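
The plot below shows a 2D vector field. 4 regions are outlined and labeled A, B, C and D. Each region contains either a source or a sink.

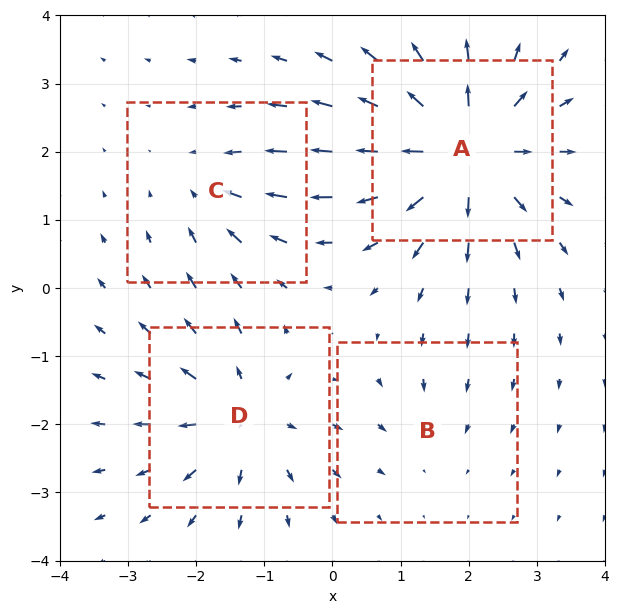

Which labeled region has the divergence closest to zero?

Divergence at each region's feature centre — A: about +7, B: about -2, C: about -3, D: about +5. Region B is closest to zero.

B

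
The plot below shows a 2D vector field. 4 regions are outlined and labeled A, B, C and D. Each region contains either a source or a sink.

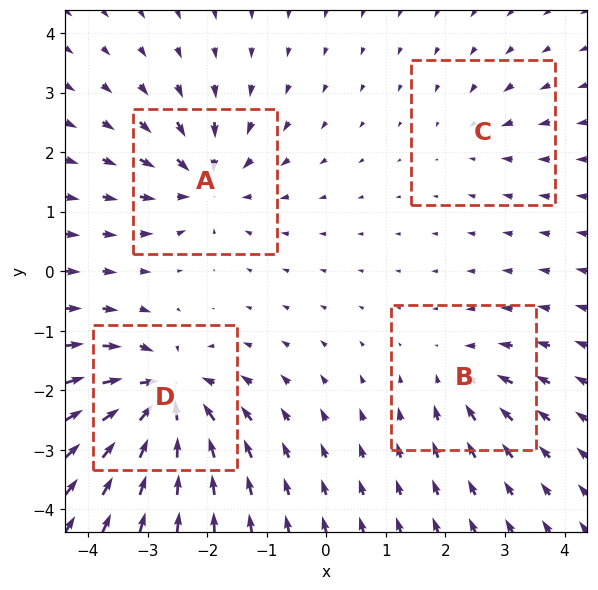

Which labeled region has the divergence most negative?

D

Divergence at each region's feature centre — A: about -6, B: about -4, C: about -3, D: about -9. Region D is most negative.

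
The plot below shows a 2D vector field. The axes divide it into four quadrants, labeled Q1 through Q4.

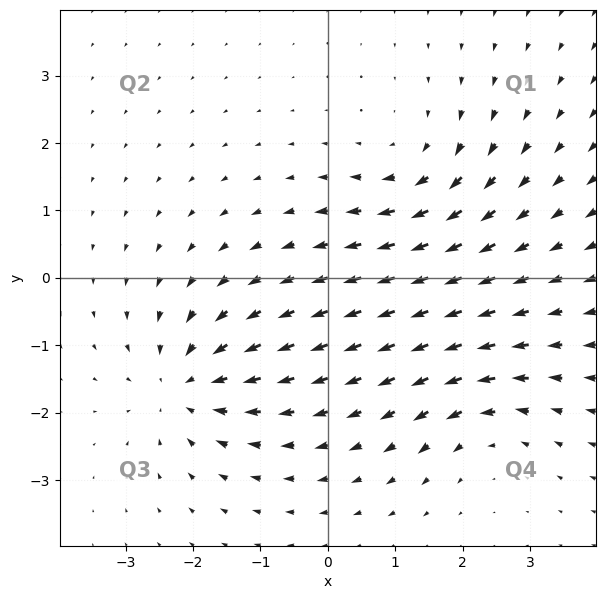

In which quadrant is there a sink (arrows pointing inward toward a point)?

The sink sits at approximately (-2.1, -1.6), which lies in quadrant Q3. The divergence there is about -5, negative as expected for a sink.

Q3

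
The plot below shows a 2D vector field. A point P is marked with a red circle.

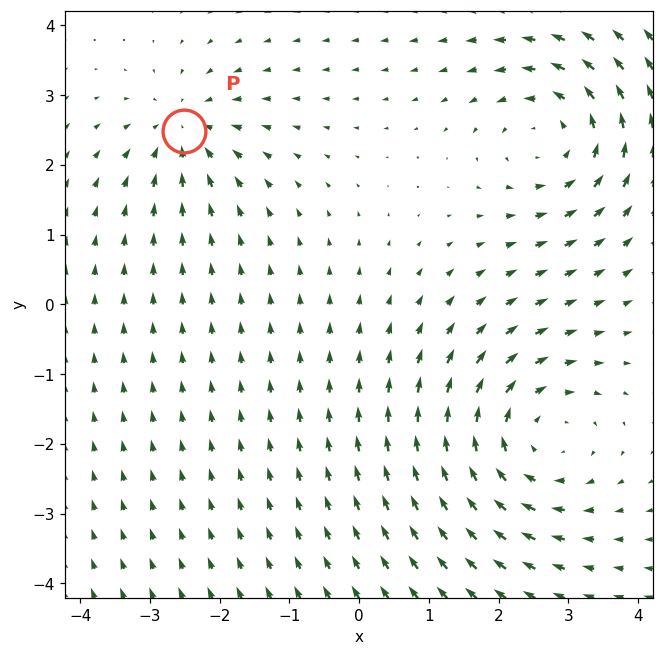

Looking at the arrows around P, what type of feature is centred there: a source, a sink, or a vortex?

At P (-2.5, 2.5) the arrows converge inward. Divergence about -4, curl ≈0 — negative divergence with near-zero curl is a sink.

sink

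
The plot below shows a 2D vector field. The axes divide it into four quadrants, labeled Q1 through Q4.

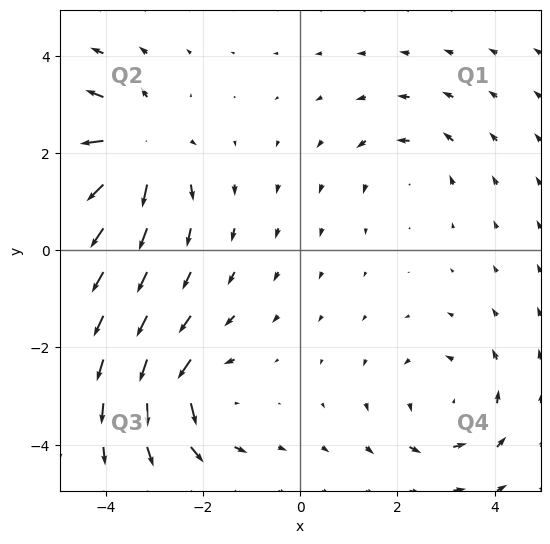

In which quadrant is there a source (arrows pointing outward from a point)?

The source sits at approximately (-3.4, 2.1), which lies in quadrant Q2. The divergence there is about +6, positive as expected for a source.

Q2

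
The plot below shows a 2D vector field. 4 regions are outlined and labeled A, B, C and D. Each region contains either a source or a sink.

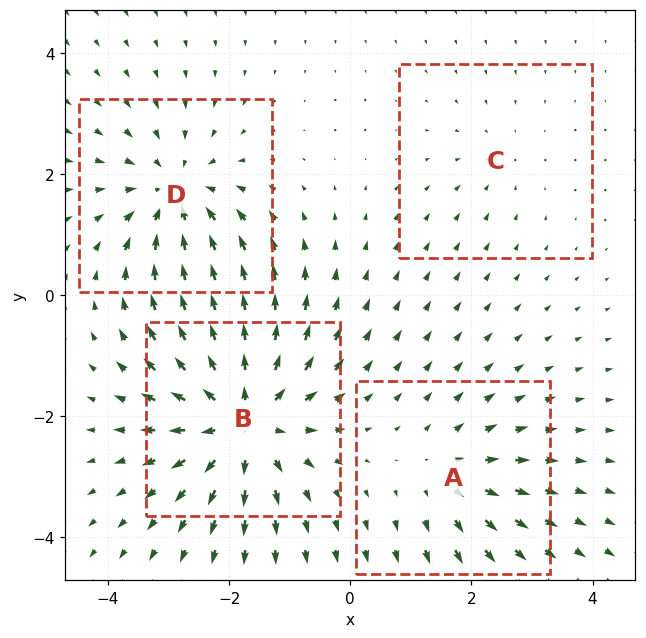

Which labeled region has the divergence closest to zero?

C

Divergence at each region's feature centre — A: about +3, B: about +7, C: about -2, D: about -5. Region C is closest to zero.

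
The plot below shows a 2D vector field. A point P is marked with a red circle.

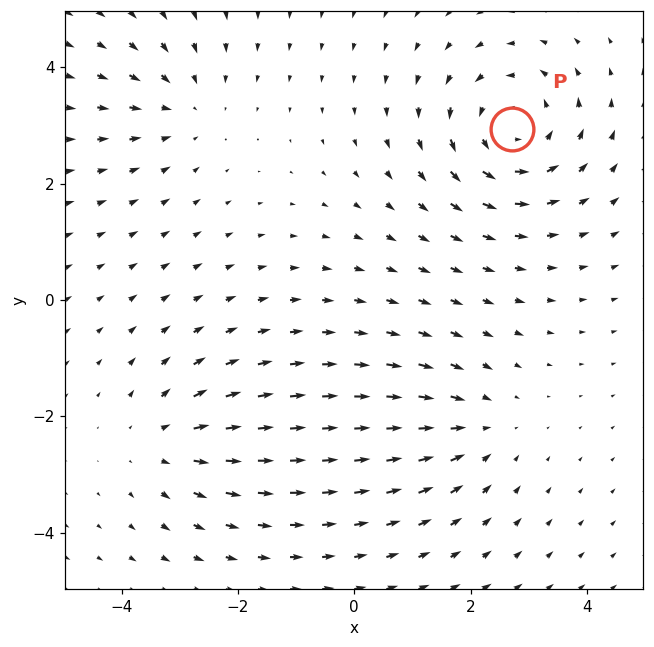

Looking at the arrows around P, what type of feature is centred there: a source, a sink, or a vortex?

At P (2.7, 2.9) the arrows circulate counterclockwise. Divergence ≈0, curl about +4 — near-zero divergence with nonzero curl is a vortex.

vortex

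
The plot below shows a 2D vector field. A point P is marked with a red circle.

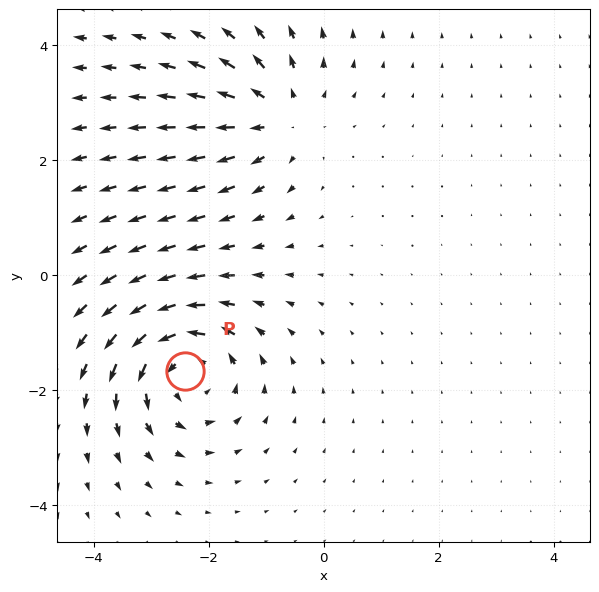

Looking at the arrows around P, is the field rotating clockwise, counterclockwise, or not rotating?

counterclockwise

Near P at (-2.4, -1.7) the arrows circulate counterclockwise. The curl (z-component) there is about +5; positive curl means counterclockwise rotation.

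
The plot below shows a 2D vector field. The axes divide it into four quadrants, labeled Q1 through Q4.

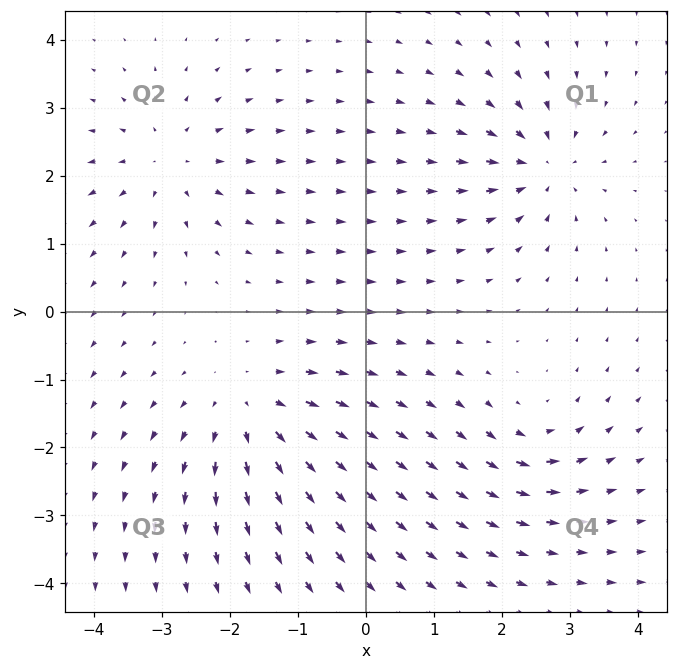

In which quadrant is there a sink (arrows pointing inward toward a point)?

The sink sits at approximately (2.6, 2.1), which lies in quadrant Q1. The divergence there is about -5, negative as expected for a sink.

Q1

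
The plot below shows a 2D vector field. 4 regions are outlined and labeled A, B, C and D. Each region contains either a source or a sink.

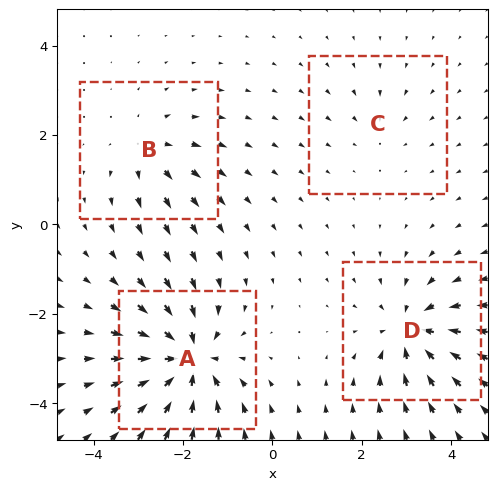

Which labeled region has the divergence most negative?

A

Divergence at each region's feature centre — A: about -8, B: about +4, C: about -2, D: about -6. Region A is most negative.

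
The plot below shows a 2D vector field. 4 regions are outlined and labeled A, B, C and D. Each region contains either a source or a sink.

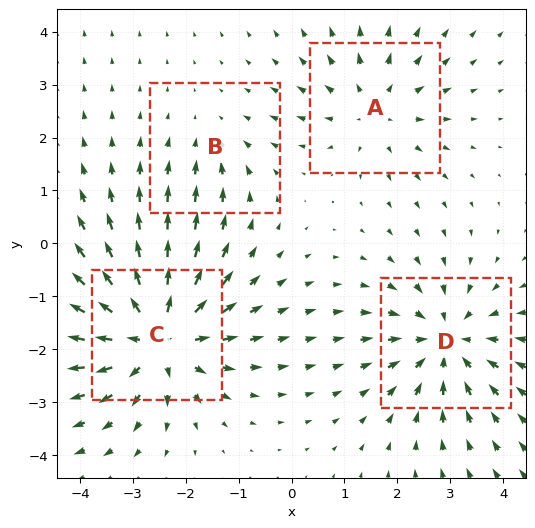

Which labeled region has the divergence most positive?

Divergence at each region's feature centre — A: about +3, B: about -2, C: about +7, D: about -5. Region C is most positive.

C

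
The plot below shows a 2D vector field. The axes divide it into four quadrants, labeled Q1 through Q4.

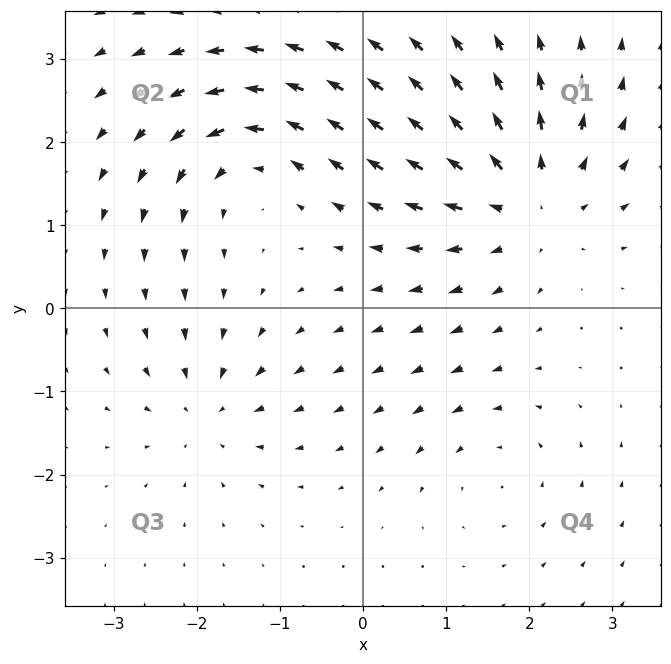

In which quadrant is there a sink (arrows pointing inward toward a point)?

The sink sits at approximately (-1.9, -1.2), which lies in quadrant Q3. The divergence there is about -4, negative as expected for a sink.

Q3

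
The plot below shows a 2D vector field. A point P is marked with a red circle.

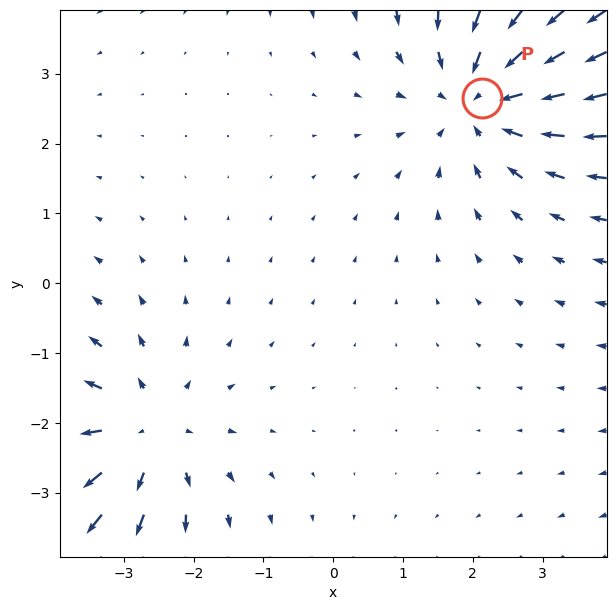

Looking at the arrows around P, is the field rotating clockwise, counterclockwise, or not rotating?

not rotating

Near P at (2.1, 2.7) the arrows show no circulation. The curl there is ≈0.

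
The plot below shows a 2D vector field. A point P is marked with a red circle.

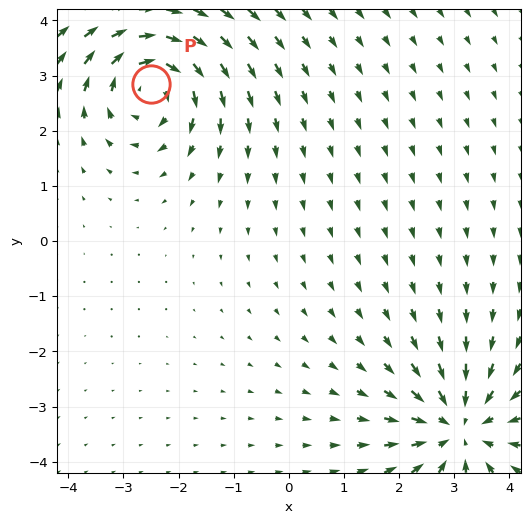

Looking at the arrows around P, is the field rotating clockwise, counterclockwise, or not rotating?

clockwise

Near P at (-2.5, 2.8) the arrows circulate clockwise. The curl (z-component) there is about -4; negative curl means clockwise rotation.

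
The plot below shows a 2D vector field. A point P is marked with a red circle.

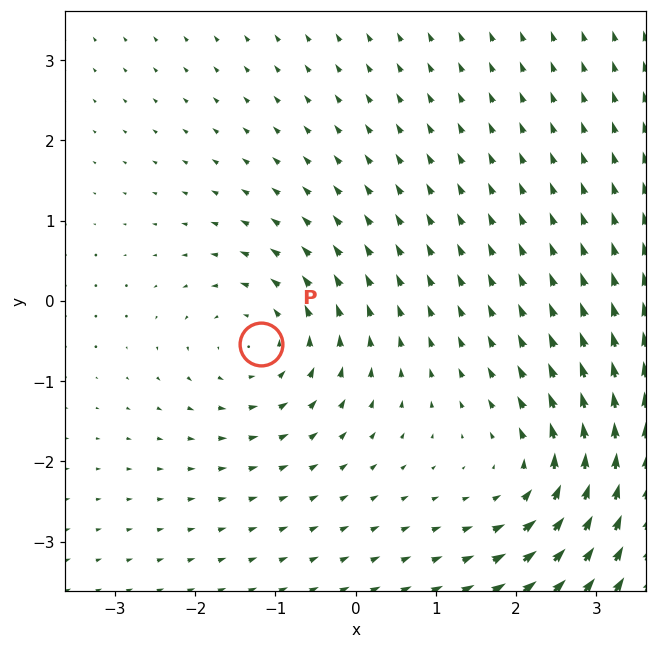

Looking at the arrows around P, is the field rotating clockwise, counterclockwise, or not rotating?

counterclockwise

Near P at (-1.2, -0.5) the arrows circulate counterclockwise. The curl (z-component) there is about +3; positive curl means counterclockwise rotation.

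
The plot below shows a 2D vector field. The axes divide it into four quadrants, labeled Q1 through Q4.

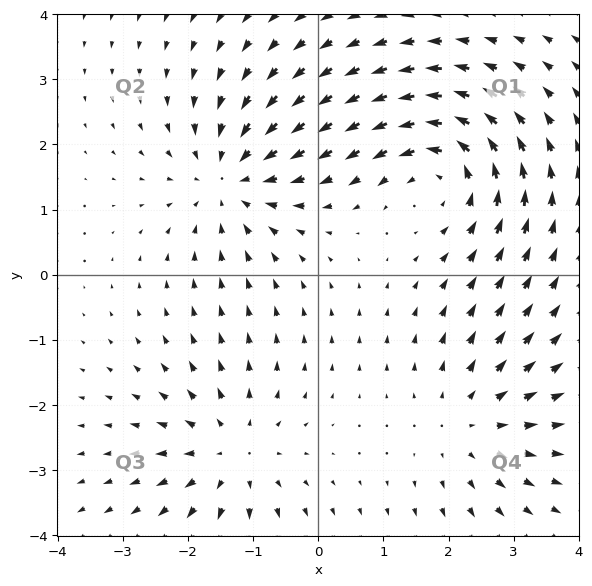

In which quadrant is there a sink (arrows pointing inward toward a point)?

Q2

The sink sits at approximately (-1.3, 1.5), which lies in quadrant Q2. The divergence there is about -5, negative as expected for a sink.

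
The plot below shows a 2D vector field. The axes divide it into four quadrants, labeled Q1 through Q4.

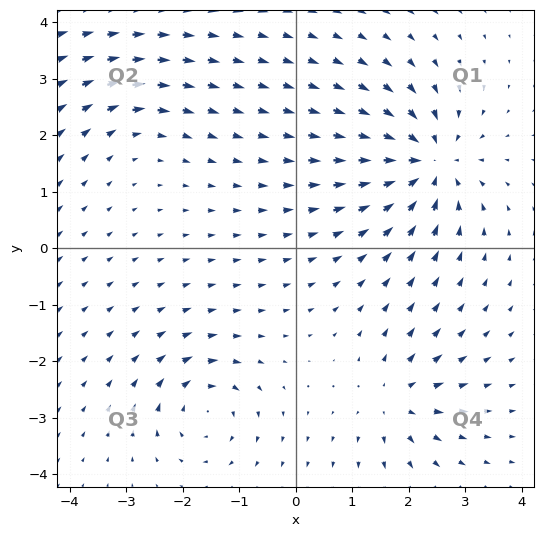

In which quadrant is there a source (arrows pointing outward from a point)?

The source sits at approximately (1.8, -2.7), which lies in quadrant Q4. The divergence there is about +4, positive as expected for a source.

Q4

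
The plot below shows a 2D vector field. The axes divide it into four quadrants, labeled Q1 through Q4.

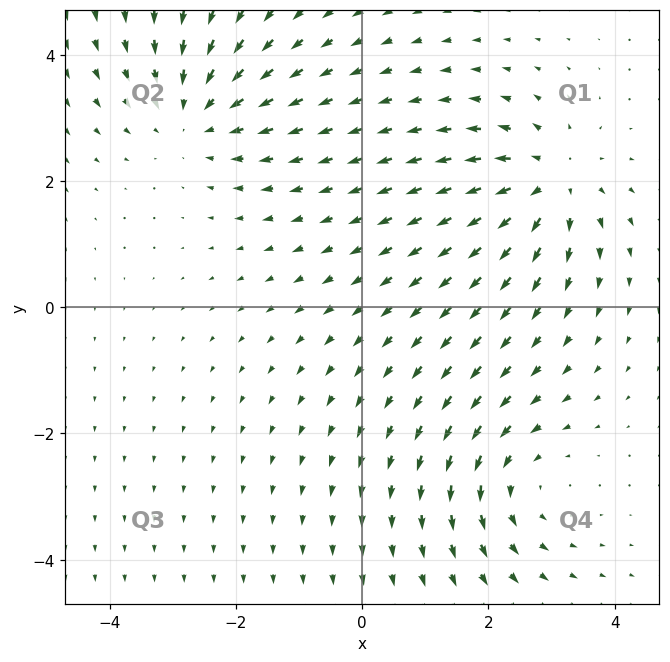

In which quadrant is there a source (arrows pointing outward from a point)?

The source sits at approximately (3.0, 2.0), which lies in quadrant Q1. The divergence there is about +4, positive as expected for a source.

Q1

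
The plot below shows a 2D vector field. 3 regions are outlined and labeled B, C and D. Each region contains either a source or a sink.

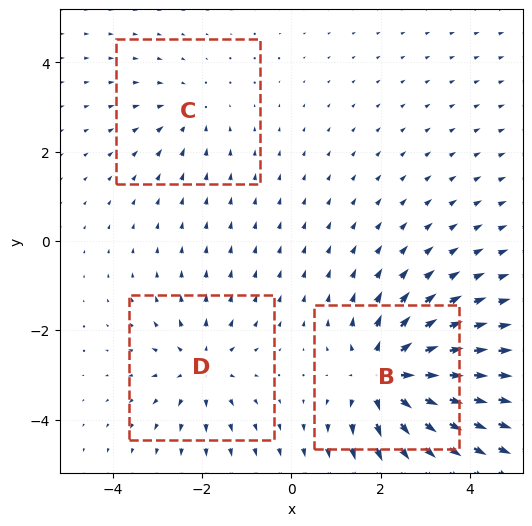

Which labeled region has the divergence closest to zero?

Divergence at each region's feature centre — B: about +5, C: about -2, D: about +3. Region C is closest to zero.

C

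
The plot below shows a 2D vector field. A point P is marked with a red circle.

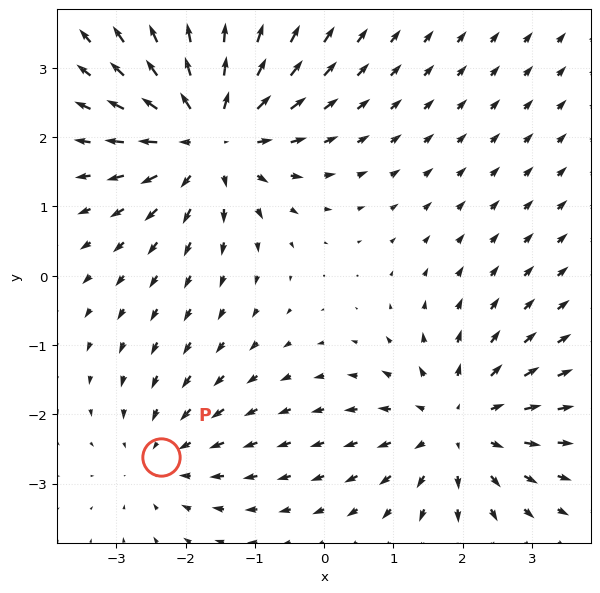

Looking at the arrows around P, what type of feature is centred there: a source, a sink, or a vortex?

sink

At P (-2.3, -2.6) the arrows converge inward. Divergence about -2, curl ≈0 — negative divergence with near-zero curl is a sink.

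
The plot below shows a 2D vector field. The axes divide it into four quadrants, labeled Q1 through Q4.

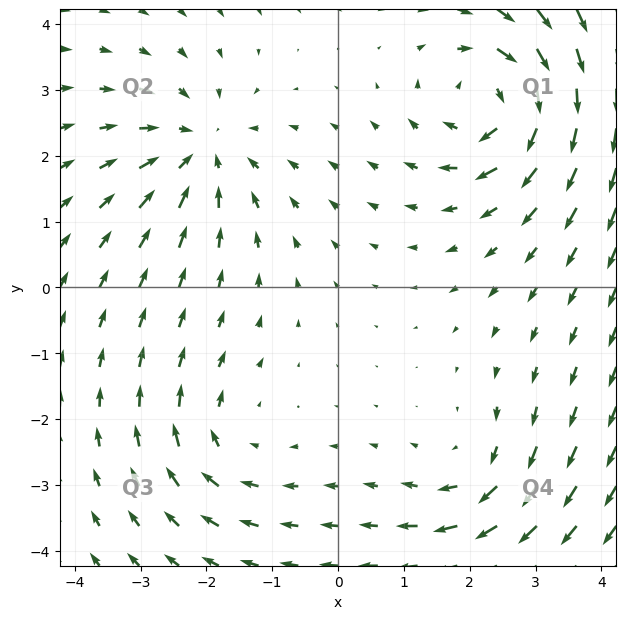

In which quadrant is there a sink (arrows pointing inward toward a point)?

Q2

The sink sits at approximately (-2.1, 2.1), which lies in quadrant Q2. The divergence there is about -4, negative as expected for a sink.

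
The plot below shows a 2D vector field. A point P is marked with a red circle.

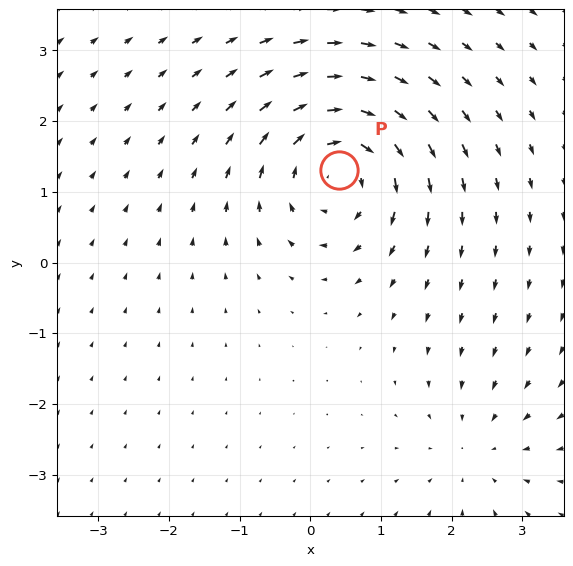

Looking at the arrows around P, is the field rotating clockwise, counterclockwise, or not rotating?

clockwise

Near P at (0.4, 1.3) the arrows circulate clockwise. The curl (z-component) there is about -5; negative curl means clockwise rotation.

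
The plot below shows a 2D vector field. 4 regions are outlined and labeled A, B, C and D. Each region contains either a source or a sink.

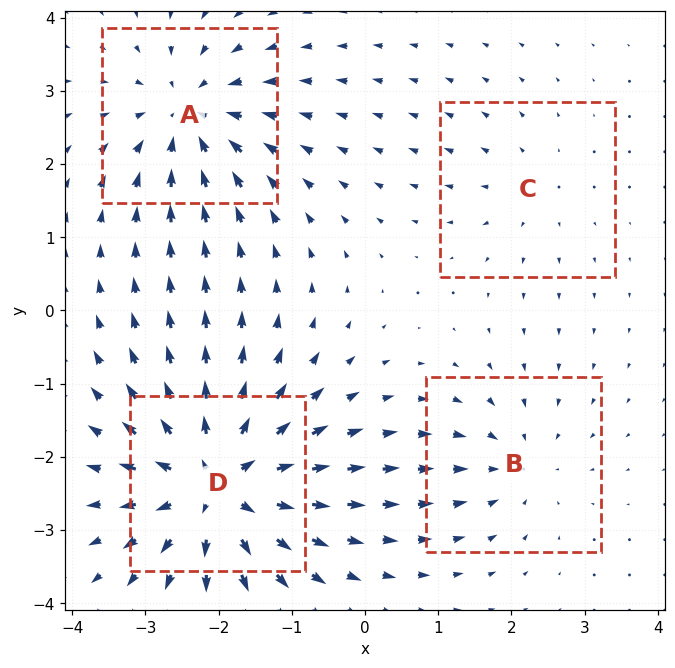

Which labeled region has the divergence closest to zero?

C

Divergence at each region's feature centre — A: about -5, B: about -3, C: about +2, D: about +8. Region C is closest to zero.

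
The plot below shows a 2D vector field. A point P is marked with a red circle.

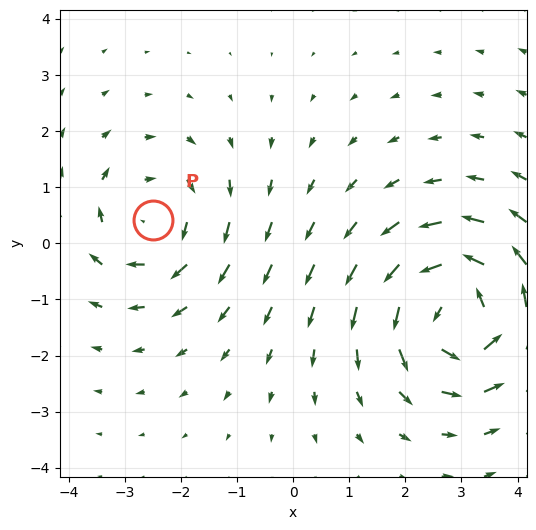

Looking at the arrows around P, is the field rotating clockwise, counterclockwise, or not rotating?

clockwise

Near P at (-2.5, 0.4) the arrows circulate clockwise. The curl (z-component) there is about -3; negative curl means clockwise rotation.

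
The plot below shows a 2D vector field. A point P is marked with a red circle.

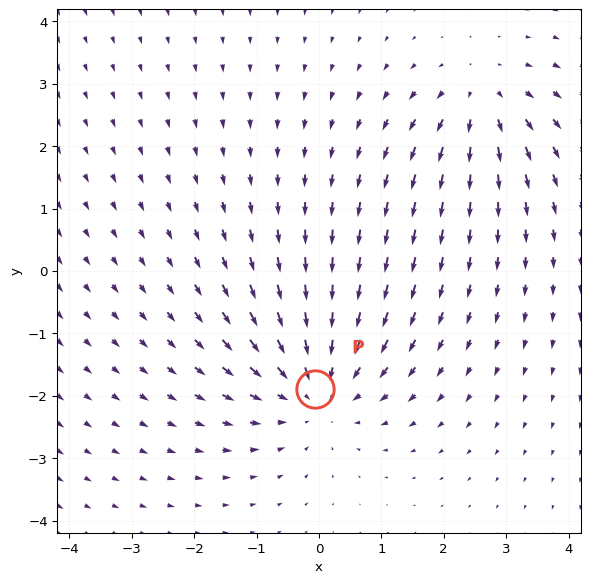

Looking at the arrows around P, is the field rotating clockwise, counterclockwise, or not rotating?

not rotating

Near P at (-0.1, -1.9) the arrows show no circulation. The curl there is ≈0.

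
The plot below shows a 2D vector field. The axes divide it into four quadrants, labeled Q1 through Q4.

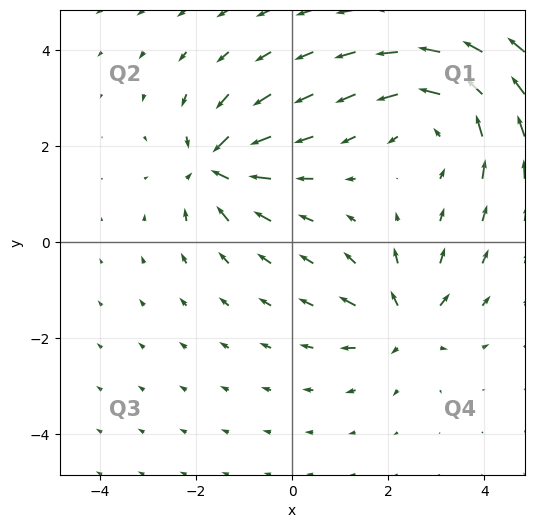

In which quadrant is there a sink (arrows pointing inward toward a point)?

The sink sits at approximately (-1.6, 1.6), which lies in quadrant Q2. The divergence there is about -5, negative as expected for a sink.

Q2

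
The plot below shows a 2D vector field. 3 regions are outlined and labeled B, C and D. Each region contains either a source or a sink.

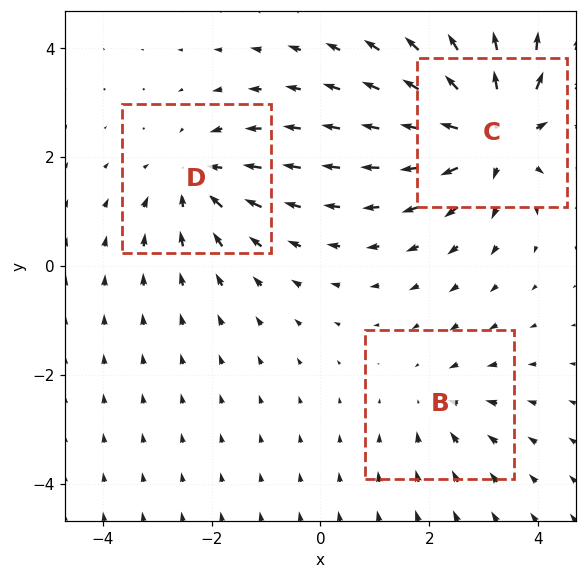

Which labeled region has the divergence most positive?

Divergence at each region's feature centre — B: about -2, C: about +5, D: about -3. Region C is most positive.

C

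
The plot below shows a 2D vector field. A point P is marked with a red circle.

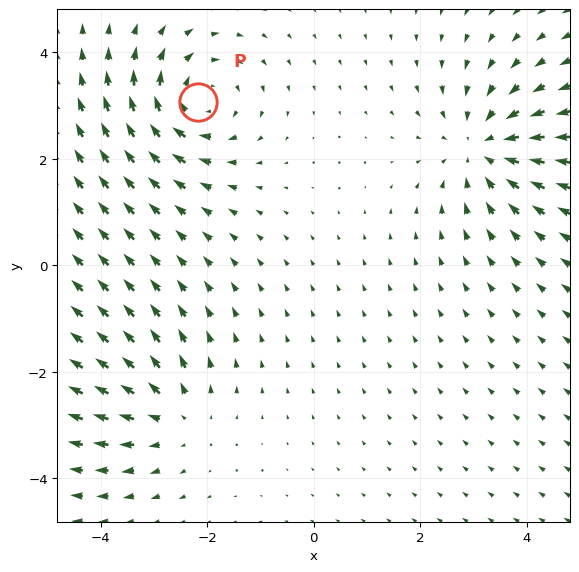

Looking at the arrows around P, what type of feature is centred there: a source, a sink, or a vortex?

vortex

At P (-2.2, 3.1) the arrows circulate clockwise. Divergence ≈0, curl about -5 — near-zero divergence with nonzero curl is a vortex.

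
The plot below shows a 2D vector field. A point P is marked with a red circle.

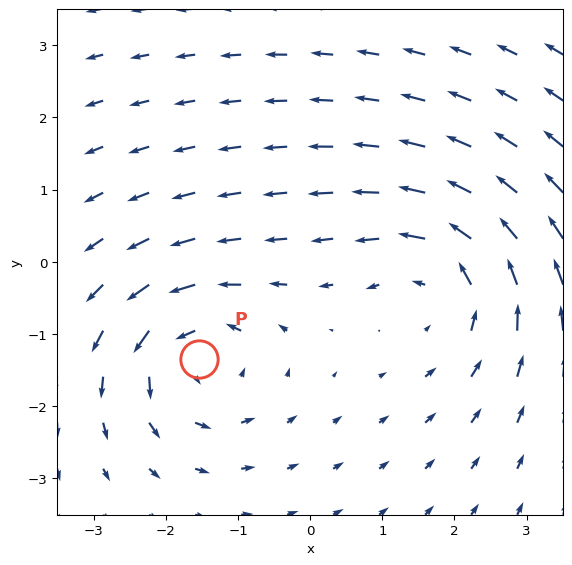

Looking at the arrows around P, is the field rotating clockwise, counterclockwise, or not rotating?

counterclockwise

Near P at (-1.5, -1.4) the arrows circulate counterclockwise. The curl (z-component) there is about +4; positive curl means counterclockwise rotation.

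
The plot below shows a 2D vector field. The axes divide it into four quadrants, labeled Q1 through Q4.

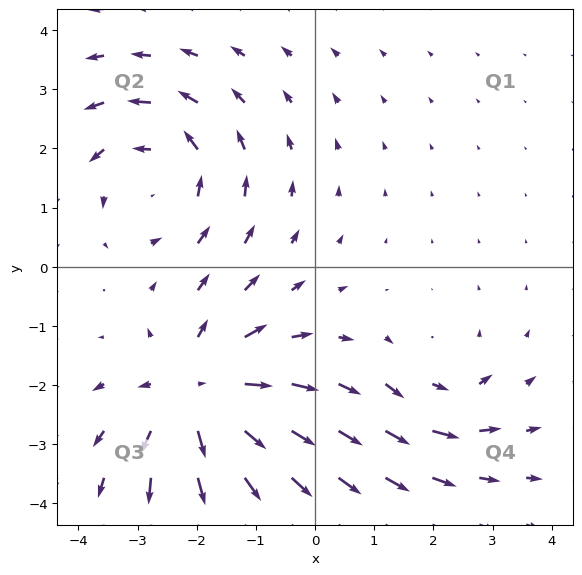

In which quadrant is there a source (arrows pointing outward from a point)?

The source sits at approximately (-2.0, -2.2), which lies in quadrant Q3. The divergence there is about +5, positive as expected for a source.

Q3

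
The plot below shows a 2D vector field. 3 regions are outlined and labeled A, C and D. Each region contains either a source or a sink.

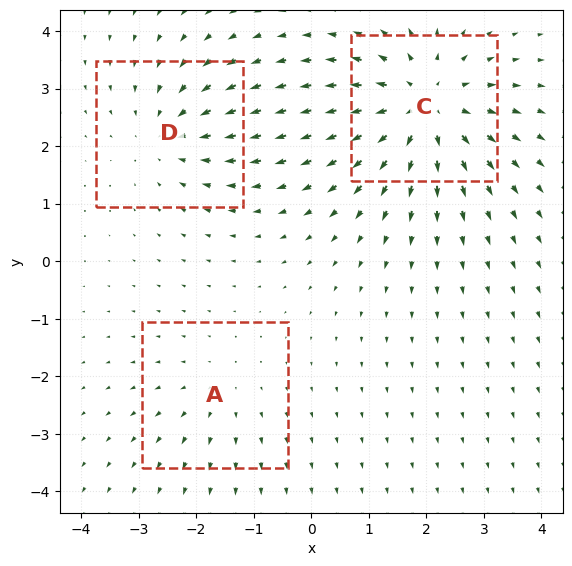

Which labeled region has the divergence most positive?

Divergence at each region's feature centre — A: about +2, C: about +5, D: about -3. Region C is most positive.

C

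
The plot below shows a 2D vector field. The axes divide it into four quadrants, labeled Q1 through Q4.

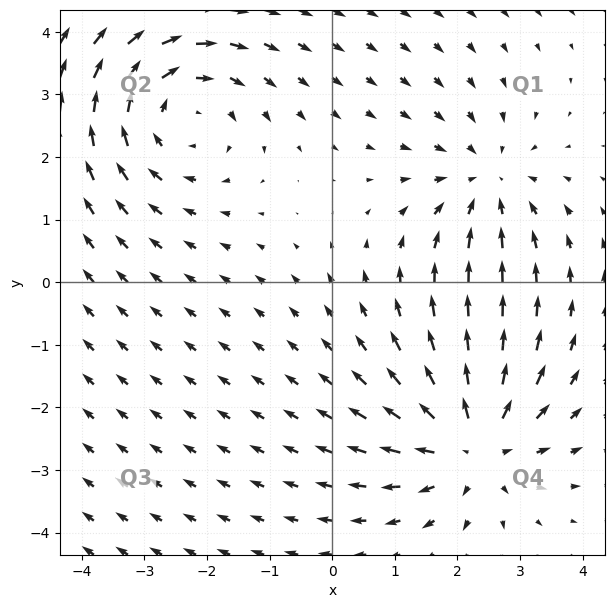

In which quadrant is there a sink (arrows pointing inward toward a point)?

The sink sits at approximately (2.5, 1.6), which lies in quadrant Q1. The divergence there is about -3, negative as expected for a sink.

Q1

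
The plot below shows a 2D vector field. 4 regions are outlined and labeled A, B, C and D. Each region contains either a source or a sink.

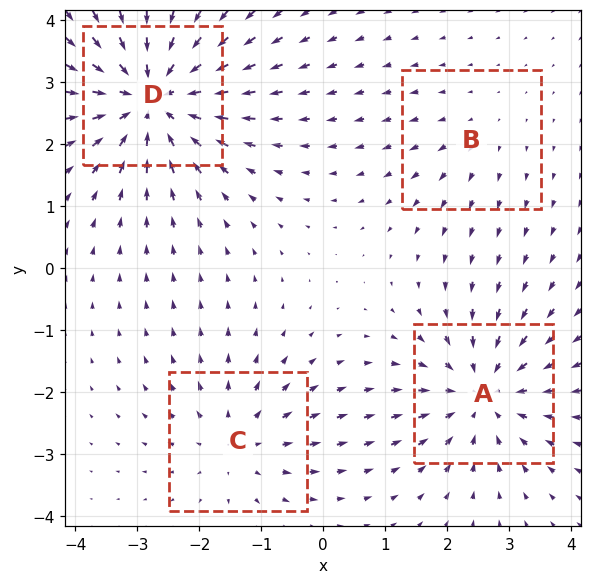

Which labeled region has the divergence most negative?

D

Divergence at each region's feature centre — A: about -5, B: about +2, C: about +3, D: about -6. Region D is most negative.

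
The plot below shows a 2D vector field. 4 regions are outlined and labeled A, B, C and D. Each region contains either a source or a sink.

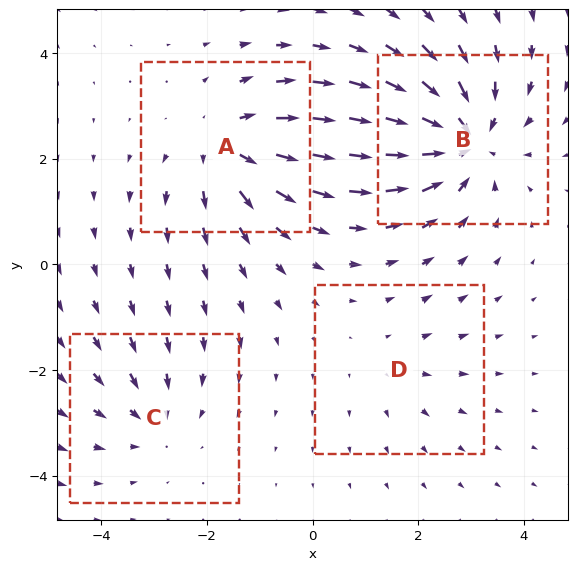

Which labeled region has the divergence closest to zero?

D

Divergence at each region's feature centre — A: about +5, B: about -6, C: about -3, D: about +2. Region D is closest to zero.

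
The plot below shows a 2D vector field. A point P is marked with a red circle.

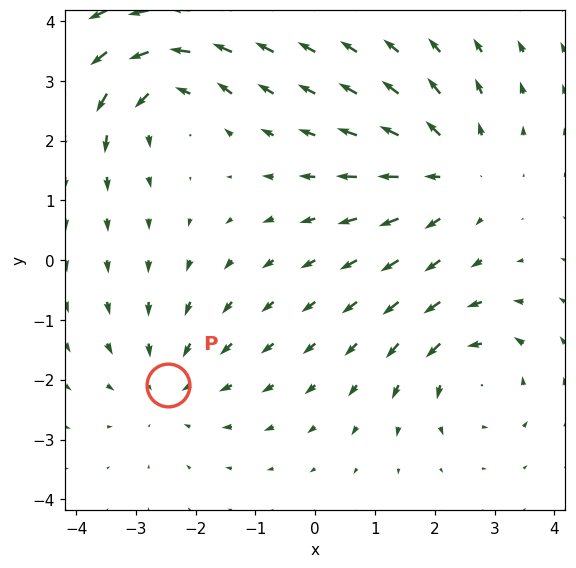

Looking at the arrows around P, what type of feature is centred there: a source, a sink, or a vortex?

sink

At P (-2.5, -2.1) the arrows converge inward. Divergence about -3, curl ≈0 — negative divergence with near-zero curl is a sink.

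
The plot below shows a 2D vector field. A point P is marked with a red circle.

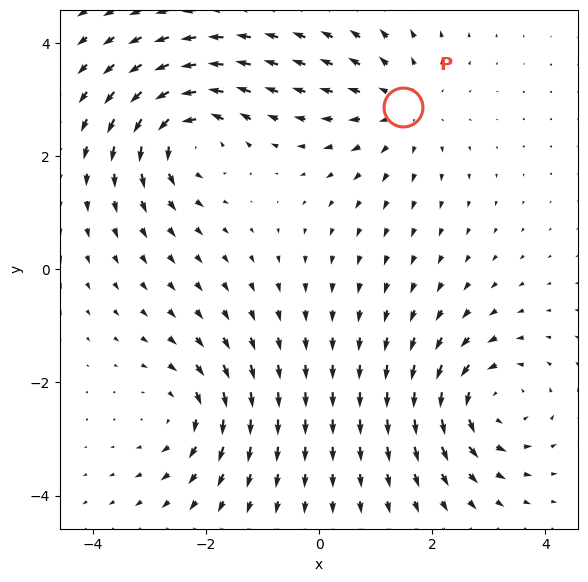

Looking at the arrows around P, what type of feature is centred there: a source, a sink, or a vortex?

source

At P (1.5, 2.9) the arrows spread outward. Divergence about +3, curl ≈0 — positive divergence with near-zero curl is a source.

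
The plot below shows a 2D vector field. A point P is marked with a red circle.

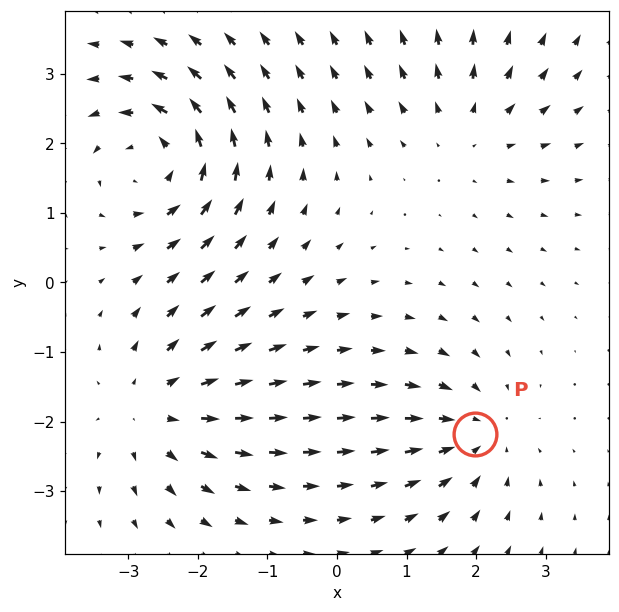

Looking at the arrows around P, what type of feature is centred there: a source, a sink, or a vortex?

At P (2.0, -2.2) the arrows converge inward. Divergence about -3, curl ≈0 — negative divergence with near-zero curl is a sink.

sink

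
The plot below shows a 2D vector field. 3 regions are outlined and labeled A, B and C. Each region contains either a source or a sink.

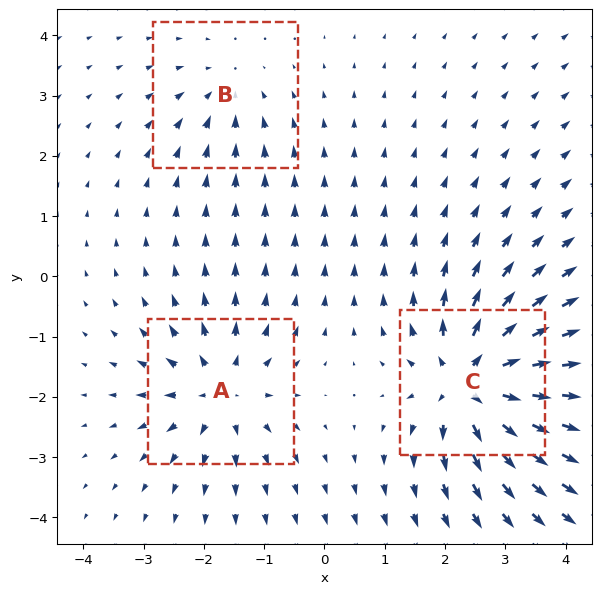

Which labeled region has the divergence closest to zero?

Divergence at each region's feature centre — A: about +4, B: about -2, C: about +6. Region B is closest to zero.

B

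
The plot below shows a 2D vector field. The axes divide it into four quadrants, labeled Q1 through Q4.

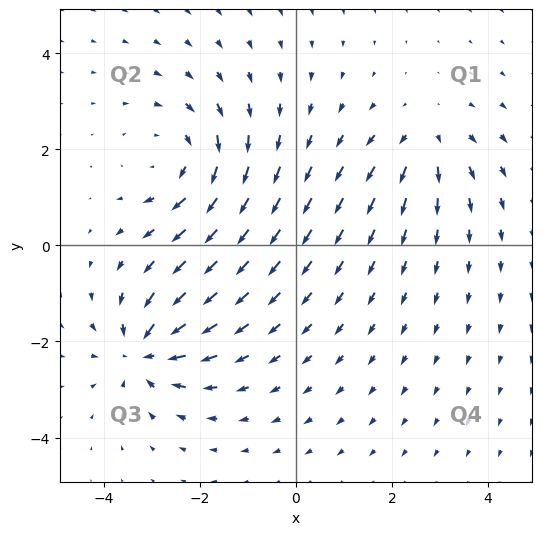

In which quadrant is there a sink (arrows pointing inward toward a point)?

The sink sits at approximately (-3.2, -2.2), which lies in quadrant Q3. The divergence there is about -5, negative as expected for a sink.

Q3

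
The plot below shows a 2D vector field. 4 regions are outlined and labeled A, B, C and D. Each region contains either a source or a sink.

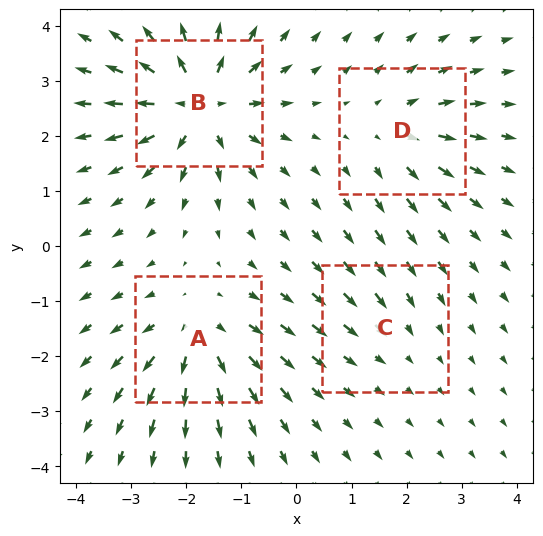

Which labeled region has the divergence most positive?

Divergence at each region's feature centre — A: about +5, B: about +8, C: about -2, D: about +4. Region B is most positive.

B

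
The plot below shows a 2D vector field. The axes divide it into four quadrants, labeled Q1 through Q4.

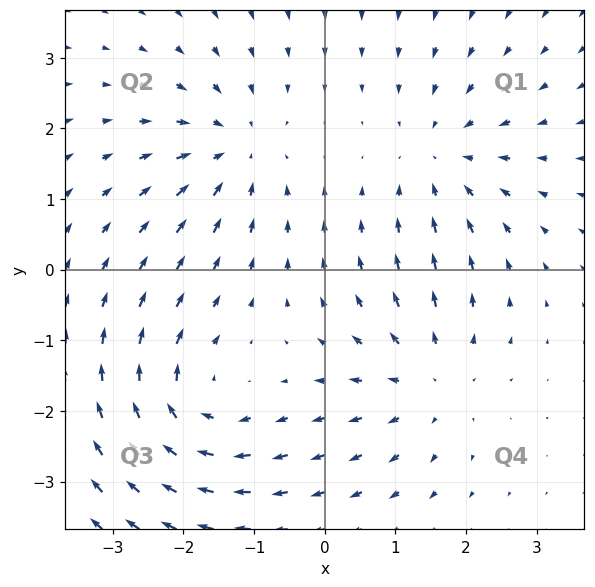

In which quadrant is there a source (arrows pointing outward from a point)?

Q4

The source sits at approximately (1.5, -1.5), which lies in quadrant Q4. The divergence there is about +4, positive as expected for a source.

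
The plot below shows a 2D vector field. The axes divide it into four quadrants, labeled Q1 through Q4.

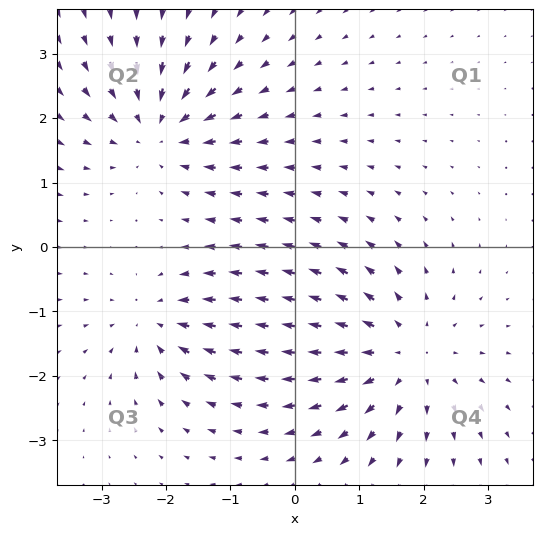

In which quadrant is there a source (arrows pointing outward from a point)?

The source sits at approximately (1.7, -1.7), which lies in quadrant Q4. The divergence there is about +4, positive as expected for a source.

Q4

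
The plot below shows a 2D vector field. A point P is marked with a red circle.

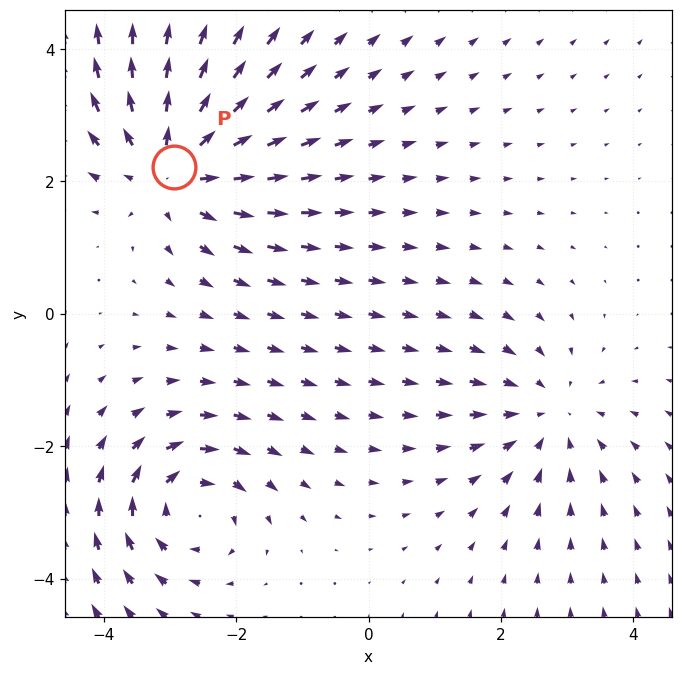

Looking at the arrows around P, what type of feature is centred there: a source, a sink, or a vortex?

source

At P (-2.9, 2.2) the arrows spread outward. Divergence about +4, curl ≈0 — positive divergence with near-zero curl is a source.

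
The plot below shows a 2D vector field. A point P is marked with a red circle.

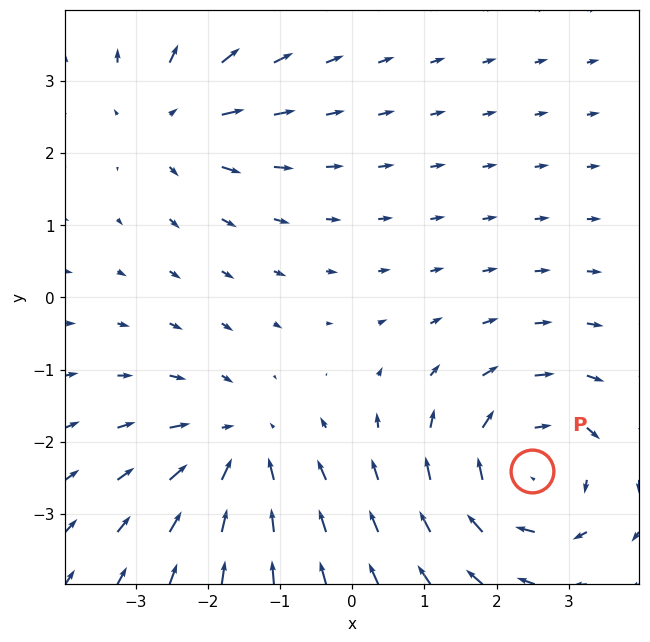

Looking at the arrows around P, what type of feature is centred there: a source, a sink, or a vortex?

At P (2.5, -2.4) the arrows circulate clockwise. Divergence ≈0, curl about -4 — near-zero divergence with nonzero curl is a vortex.

vortex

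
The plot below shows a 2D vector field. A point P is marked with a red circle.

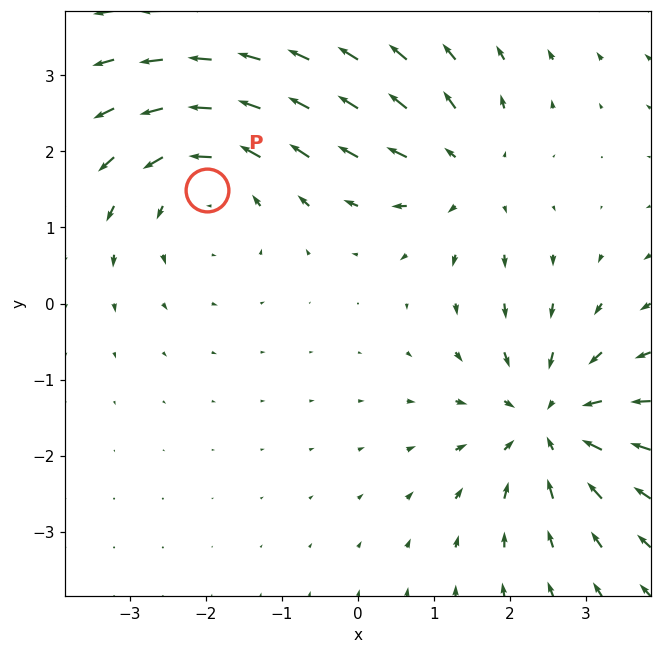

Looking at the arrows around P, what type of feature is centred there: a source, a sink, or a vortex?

vortex

At P (-2.0, 1.5) the arrows circulate counterclockwise. Divergence ≈0, curl about +4 — near-zero divergence with nonzero curl is a vortex.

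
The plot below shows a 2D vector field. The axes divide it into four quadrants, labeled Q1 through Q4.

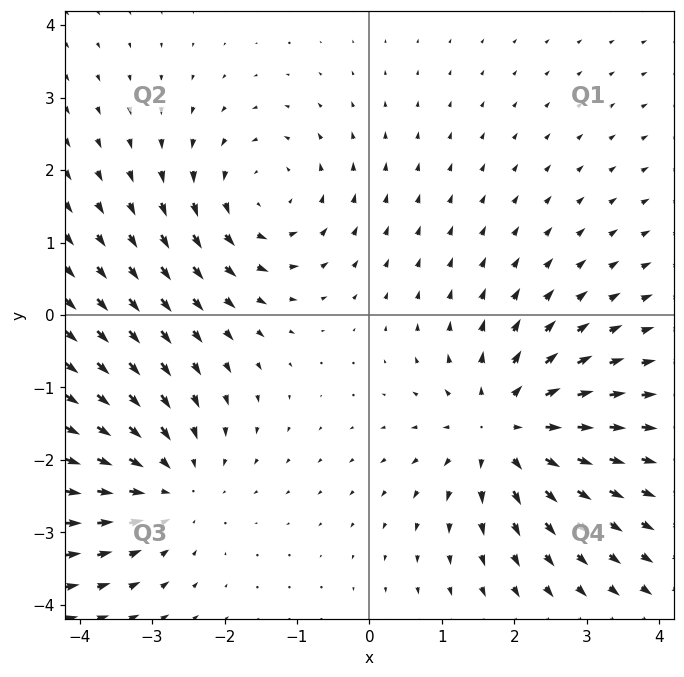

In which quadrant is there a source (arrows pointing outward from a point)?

Q4

The source sits at approximately (1.9, -1.6), which lies in quadrant Q4. The divergence there is about +4, positive as expected for a source.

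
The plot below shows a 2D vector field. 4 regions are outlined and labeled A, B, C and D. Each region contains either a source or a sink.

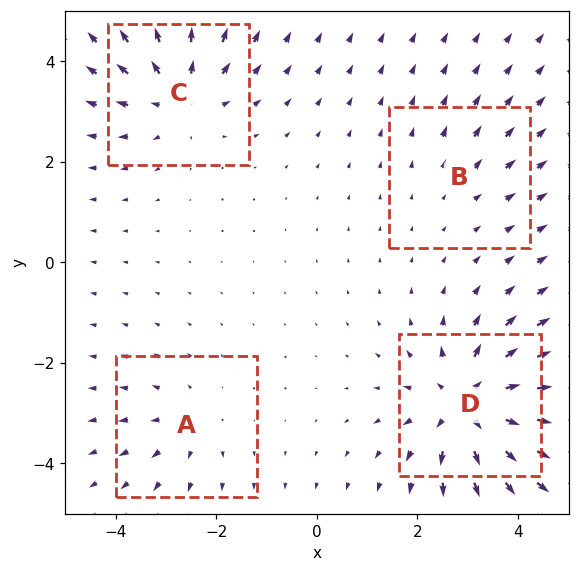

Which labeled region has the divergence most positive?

D

Divergence at each region's feature centre — A: about +3, B: about +2, C: about +5, D: about +7. Region D is most positive.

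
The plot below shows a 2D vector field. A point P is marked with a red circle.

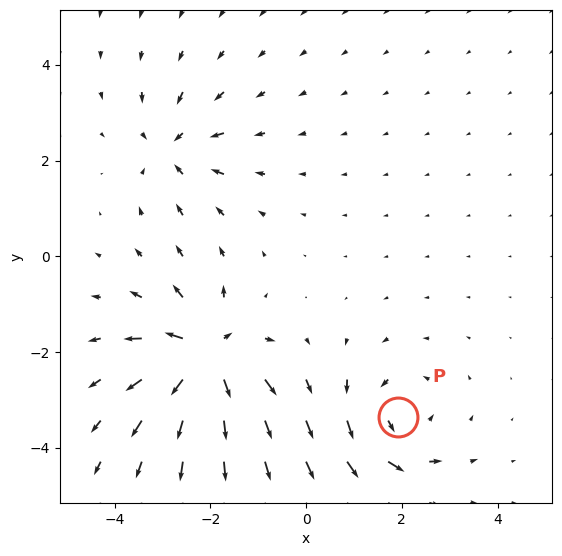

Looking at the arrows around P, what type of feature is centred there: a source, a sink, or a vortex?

At P (1.9, -3.4) the arrows circulate counterclockwise. Divergence ≈0, curl about +4 — near-zero divergence with nonzero curl is a vortex.

vortex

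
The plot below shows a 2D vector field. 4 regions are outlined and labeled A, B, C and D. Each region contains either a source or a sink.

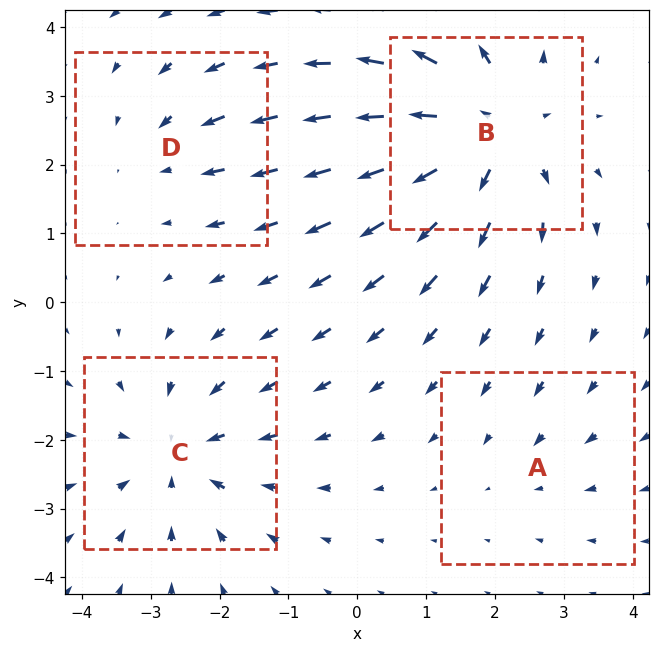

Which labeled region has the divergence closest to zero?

Divergence at each region's feature centre — A: about -2, B: about +6, C: about -5, D: about -3. Region A is closest to zero.

A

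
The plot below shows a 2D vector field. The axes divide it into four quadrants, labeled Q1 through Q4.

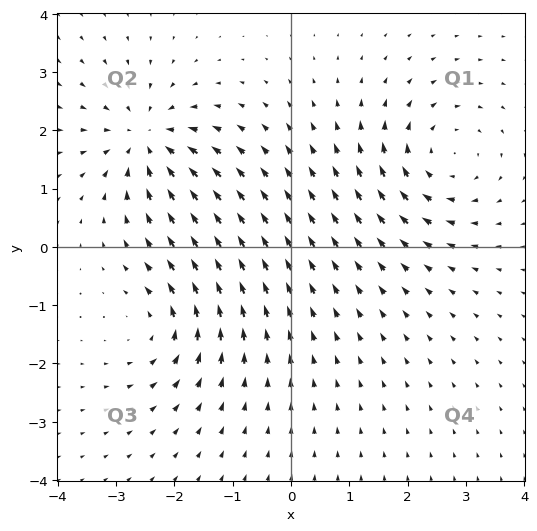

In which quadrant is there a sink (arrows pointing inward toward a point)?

The sink sits at approximately (-2.5, 1.8), which lies in quadrant Q2. The divergence there is about -6, negative as expected for a sink.

Q2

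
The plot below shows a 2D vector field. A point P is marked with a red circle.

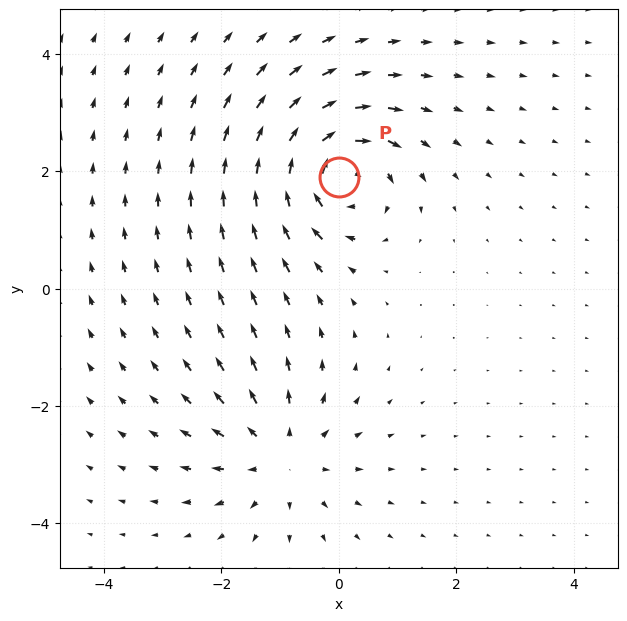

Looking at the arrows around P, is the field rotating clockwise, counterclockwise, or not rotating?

clockwise

Near P at (0.0, 1.9) the arrows circulate clockwise. The curl (z-component) there is about -6; negative curl means clockwise rotation.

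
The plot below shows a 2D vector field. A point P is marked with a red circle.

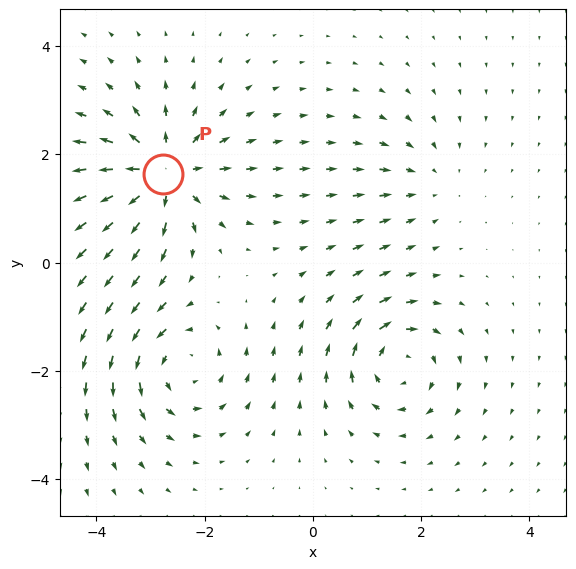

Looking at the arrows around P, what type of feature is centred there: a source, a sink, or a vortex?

source

At P (-2.8, 1.6) the arrows spread outward. Divergence about +6, curl ≈0 — positive divergence with near-zero curl is a source.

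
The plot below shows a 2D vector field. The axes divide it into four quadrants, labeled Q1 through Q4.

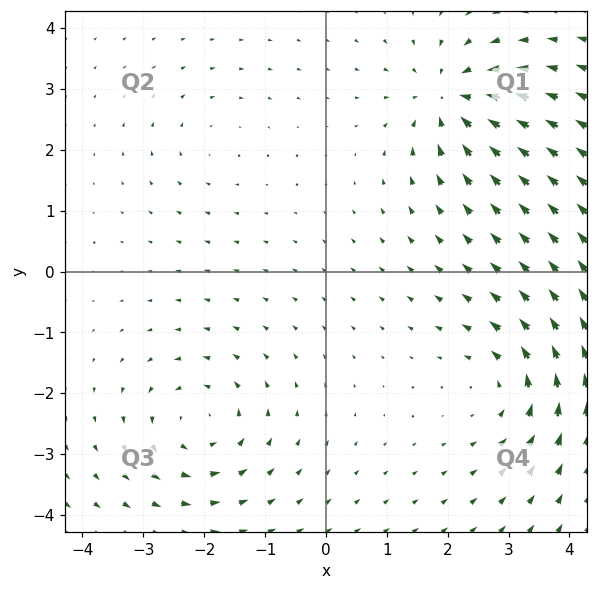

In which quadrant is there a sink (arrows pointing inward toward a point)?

Q1

The sink sits at approximately (2.0, 2.8), which lies in quadrant Q1. The divergence there is about -6, negative as expected for a sink.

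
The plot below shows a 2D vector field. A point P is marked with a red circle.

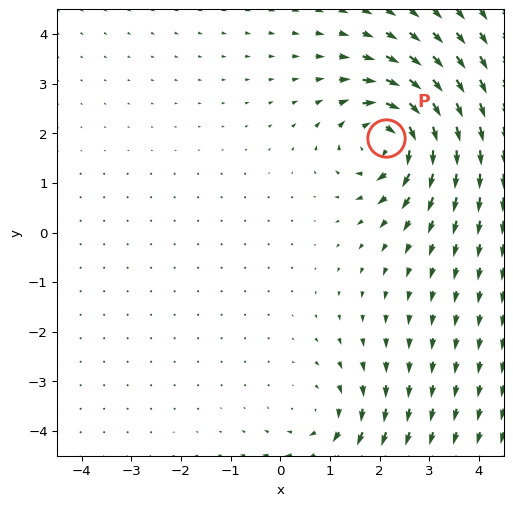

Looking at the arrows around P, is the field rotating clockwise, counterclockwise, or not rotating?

clockwise

Near P at (2.1, 1.9) the arrows circulate clockwise. The curl (z-component) there is about -6; negative curl means clockwise rotation.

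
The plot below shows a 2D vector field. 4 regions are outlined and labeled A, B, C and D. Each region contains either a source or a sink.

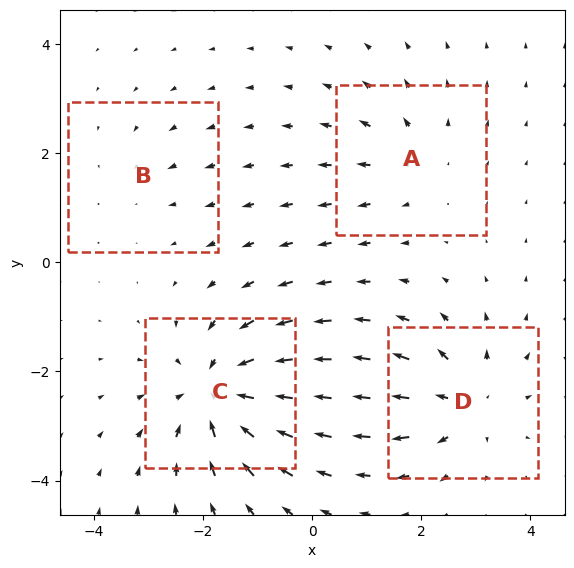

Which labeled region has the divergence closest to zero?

B

Divergence at each region's feature centre — A: about +3, B: about -2, C: about -7, D: about +5. Region B is closest to zero.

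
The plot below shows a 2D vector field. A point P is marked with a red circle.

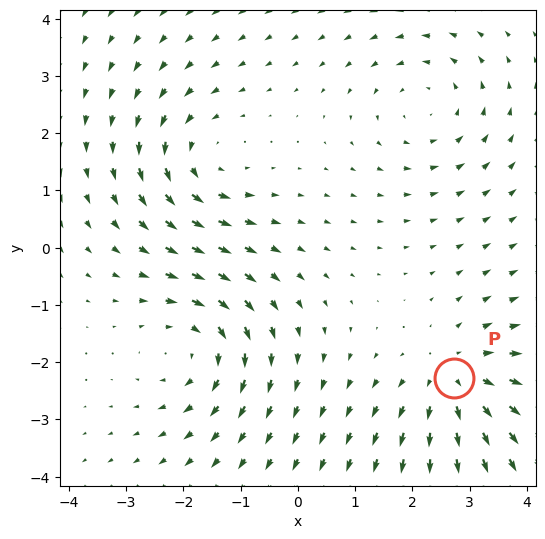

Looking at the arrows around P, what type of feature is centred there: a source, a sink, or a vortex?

source

At P (2.7, -2.3) the arrows spread outward. Divergence about +5, curl ≈0 — positive divergence with near-zero curl is a source.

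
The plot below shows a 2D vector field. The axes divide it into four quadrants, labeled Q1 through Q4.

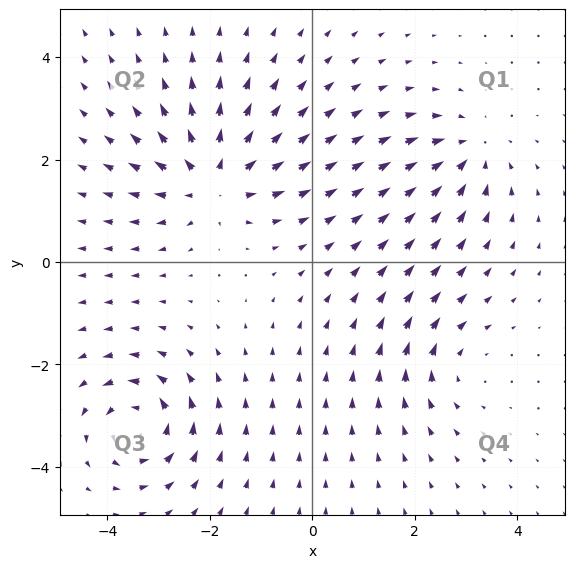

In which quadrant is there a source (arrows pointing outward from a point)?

Q2

The source sits at approximately (-1.9, 1.6), which lies in quadrant Q2. The divergence there is about +5, positive as expected for a source.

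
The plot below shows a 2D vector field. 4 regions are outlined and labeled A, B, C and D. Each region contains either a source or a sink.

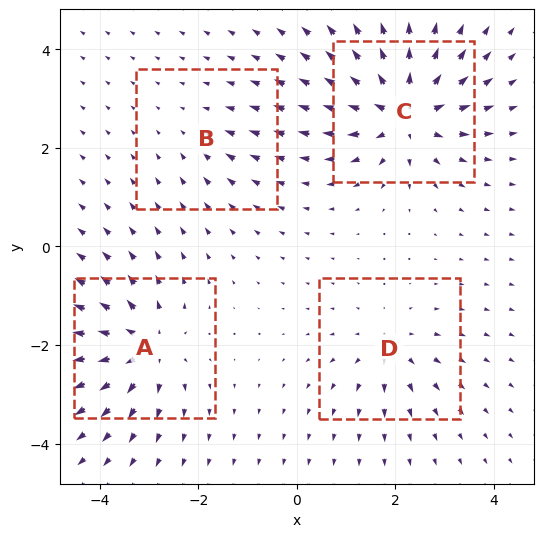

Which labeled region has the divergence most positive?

Divergence at each region's feature centre — A: about +6, B: about -2, C: about +8, D: about +4. Region C is most positive.

C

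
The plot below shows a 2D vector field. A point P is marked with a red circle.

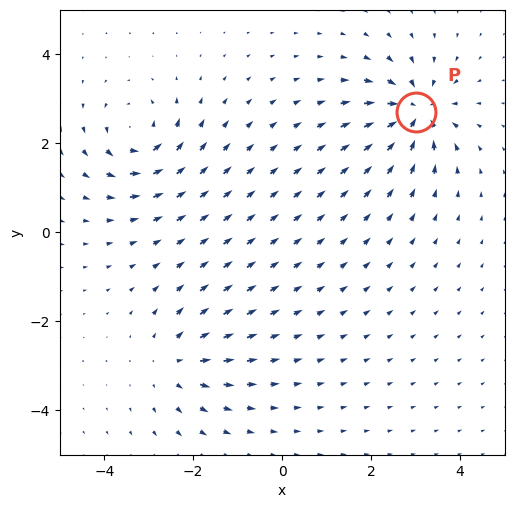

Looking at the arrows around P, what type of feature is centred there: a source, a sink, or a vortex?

sink

At P (3.0, 2.7) the arrows converge inward. Divergence about -6, curl ≈0 — negative divergence with near-zero curl is a sink.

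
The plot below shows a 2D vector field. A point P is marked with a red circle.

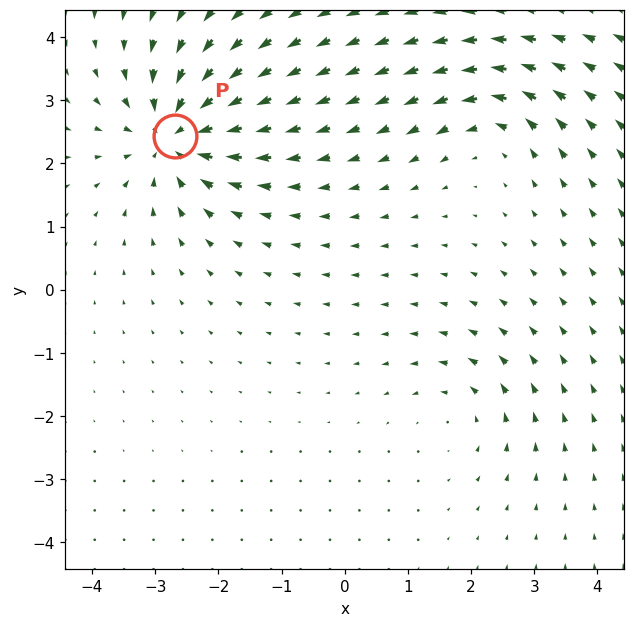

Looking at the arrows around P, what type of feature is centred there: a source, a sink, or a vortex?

At P (-2.7, 2.4) the arrows converge inward. Divergence about -6, curl ≈0 — negative divergence with near-zero curl is a sink.

sink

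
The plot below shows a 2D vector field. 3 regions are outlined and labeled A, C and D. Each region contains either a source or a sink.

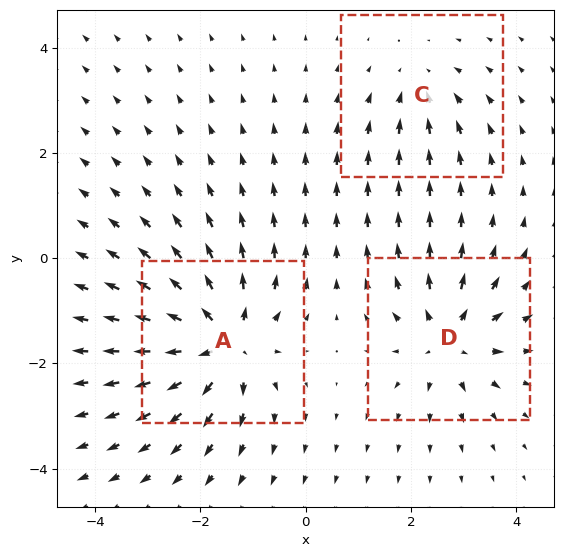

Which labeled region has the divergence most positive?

A

Divergence at each region's feature centre — A: about +6, C: about -2, D: about +4. Region A is most positive.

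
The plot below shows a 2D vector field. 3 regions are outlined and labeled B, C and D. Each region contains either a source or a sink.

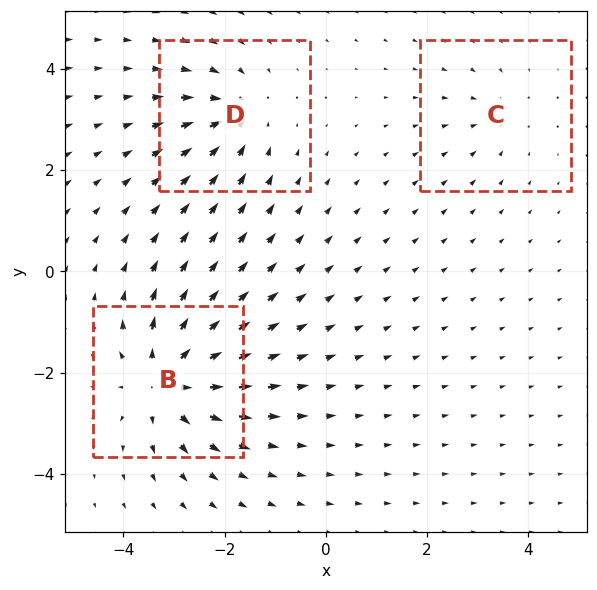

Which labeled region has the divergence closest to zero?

Divergence at each region's feature centre — B: about +5, C: about -2, D: about -3. Region C is closest to zero.

C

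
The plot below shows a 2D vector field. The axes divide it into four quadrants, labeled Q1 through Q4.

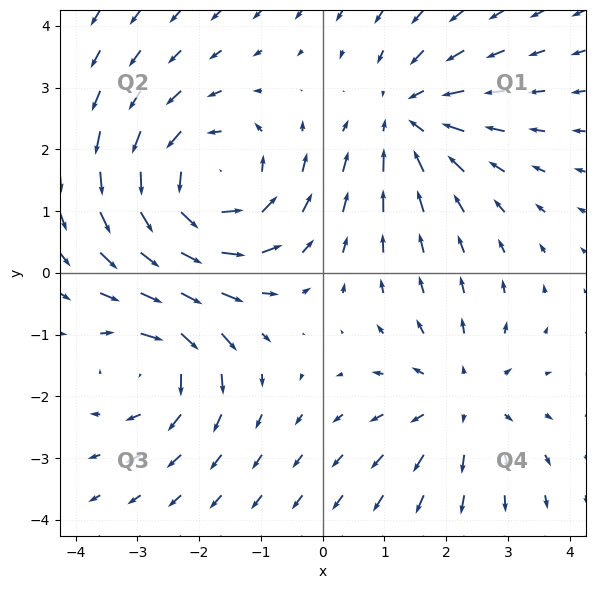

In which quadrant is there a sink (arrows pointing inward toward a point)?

Q1

The sink sits at approximately (1.4, 2.5), which lies in quadrant Q1. The divergence there is about -3, negative as expected for a sink.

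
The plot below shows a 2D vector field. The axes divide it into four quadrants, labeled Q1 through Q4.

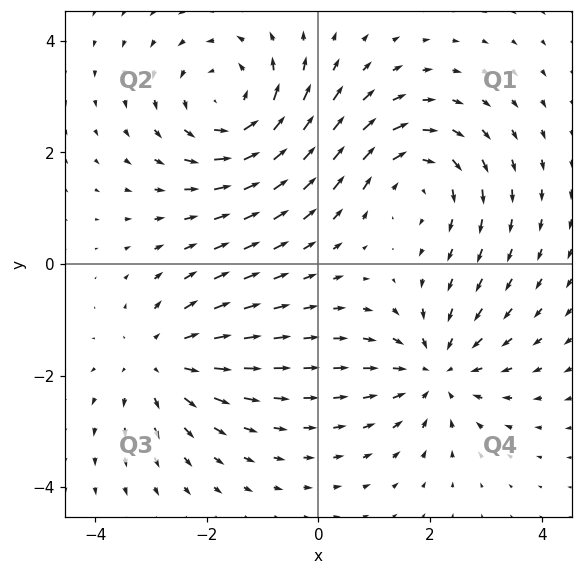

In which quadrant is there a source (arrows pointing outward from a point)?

The source sits at approximately (-2.8, -1.7), which lies in quadrant Q3. The divergence there is about +3, positive as expected for a source.

Q3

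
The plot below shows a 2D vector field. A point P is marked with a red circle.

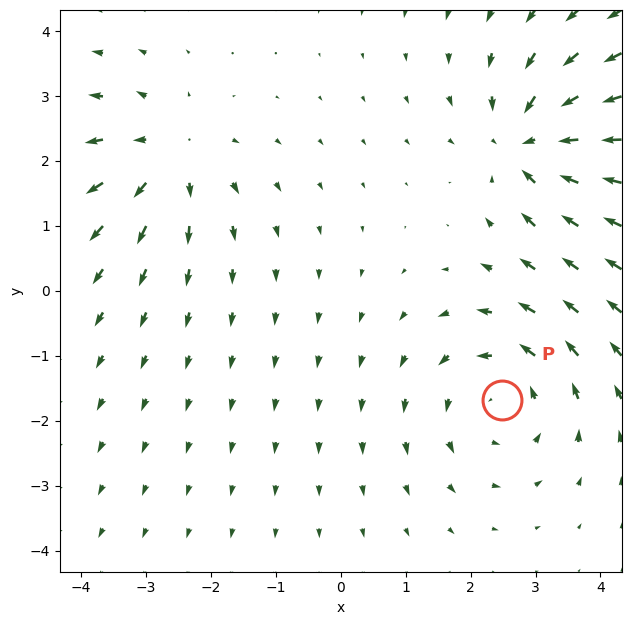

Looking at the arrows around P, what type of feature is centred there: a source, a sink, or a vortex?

At P (2.5, -1.7) the arrows circulate counterclockwise. Divergence ≈0, curl about +4 — near-zero divergence with nonzero curl is a vortex.

vortex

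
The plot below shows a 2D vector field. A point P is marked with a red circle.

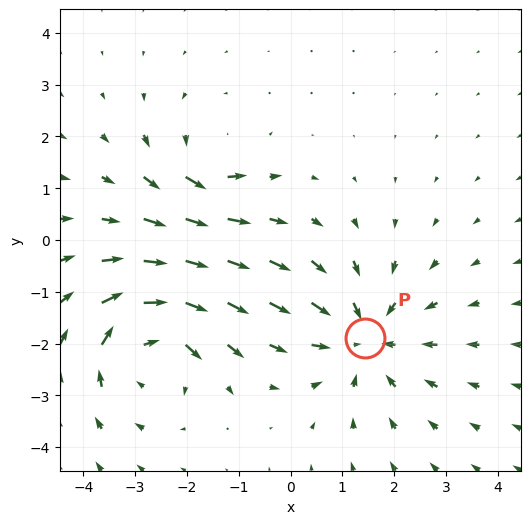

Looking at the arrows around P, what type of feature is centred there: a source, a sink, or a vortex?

At P (1.4, -1.9) the arrows converge inward. Divergence about -4, curl ≈0 — negative divergence with near-zero curl is a sink.

sink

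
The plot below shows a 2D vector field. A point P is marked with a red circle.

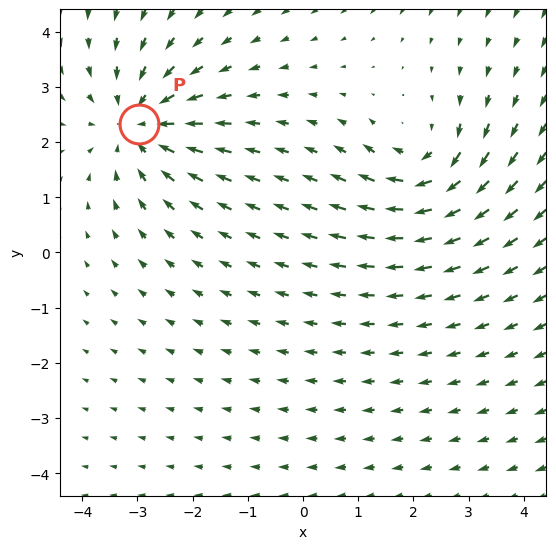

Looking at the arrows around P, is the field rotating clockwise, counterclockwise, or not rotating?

not rotating

Near P at (-3.0, 2.3) the arrows show no circulation. The curl there is ≈0.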